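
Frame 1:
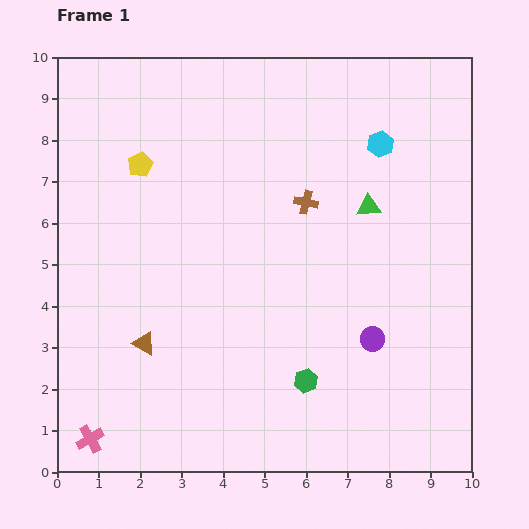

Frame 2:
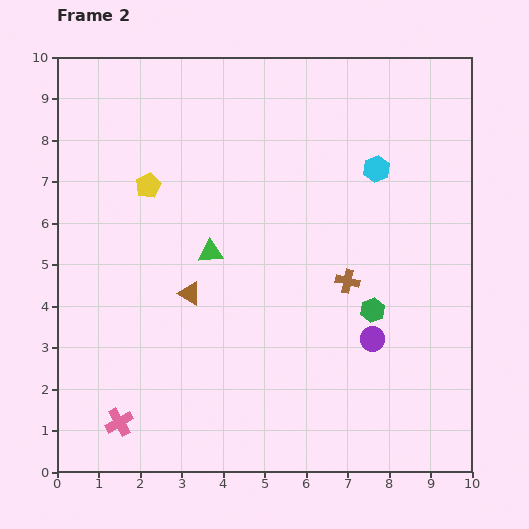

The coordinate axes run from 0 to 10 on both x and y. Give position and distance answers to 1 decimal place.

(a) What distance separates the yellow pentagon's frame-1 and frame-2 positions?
0.5

The yellow pentagon moved from (2.0, 7.4) to (2.2, 6.9), a distance of √(0.2² + 0.5²) ≈ 0.5.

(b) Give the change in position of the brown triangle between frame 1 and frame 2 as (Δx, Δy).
(1.1, 1.2)

The brown triangle was at (2.1, 3.1) in frame 1 and (3.2, 4.3) in frame 2.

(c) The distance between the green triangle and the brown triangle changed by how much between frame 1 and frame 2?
-5.2

Distance in frame 1: 6.3. Distance in frame 2: 1.1.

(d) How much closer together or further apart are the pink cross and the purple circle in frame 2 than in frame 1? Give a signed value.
-0.8

Distance in frame 1: 7.2. Distance in frame 2: 6.4.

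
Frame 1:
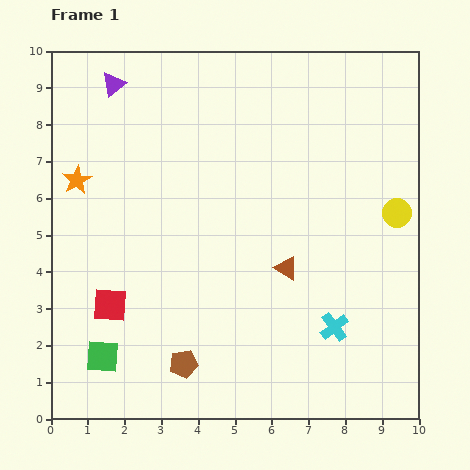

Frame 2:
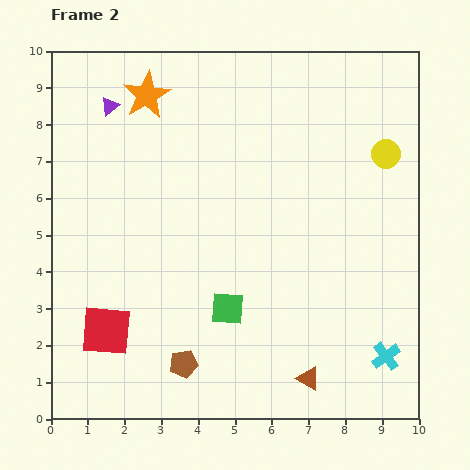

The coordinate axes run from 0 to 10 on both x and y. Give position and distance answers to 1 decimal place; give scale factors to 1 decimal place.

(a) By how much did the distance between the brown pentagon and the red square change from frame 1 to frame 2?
-0.3

Distance in frame 1: 2.6. Distance in frame 2: 2.3.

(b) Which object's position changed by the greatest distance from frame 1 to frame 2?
the green square

(moved 3.6; next 3.1)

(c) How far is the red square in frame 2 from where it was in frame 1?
0.7

The red square moved from (1.6, 3.1) to (1.5, 2.4), a distance of √(0.1² + 0.7²) ≈ 0.7.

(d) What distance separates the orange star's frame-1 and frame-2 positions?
3.0

The orange star moved from (0.7, 6.5) to (2.6, 8.8), a distance of √(1.9² + 2.3²) ≈ 3.0.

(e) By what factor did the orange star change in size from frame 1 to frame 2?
1.6×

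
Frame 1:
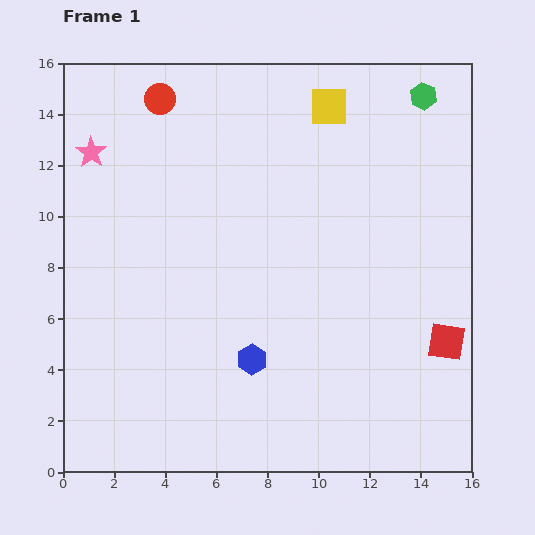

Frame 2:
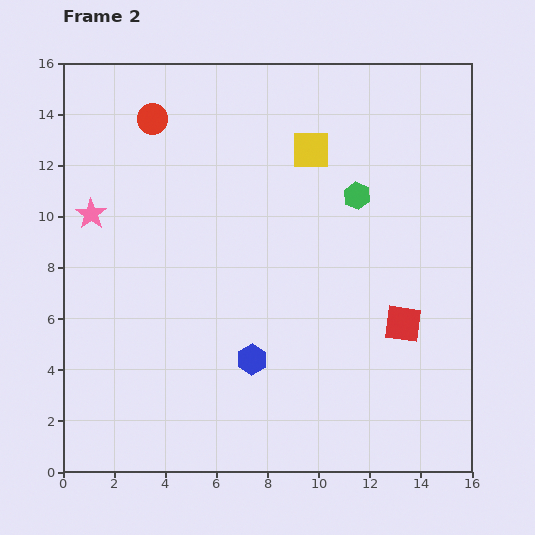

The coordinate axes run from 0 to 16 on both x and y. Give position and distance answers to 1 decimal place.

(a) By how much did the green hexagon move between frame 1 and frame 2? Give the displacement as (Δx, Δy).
(-2.6, -3.9)

The green hexagon was at (14.1, 14.7) in frame 1 and (11.5, 10.8) in frame 2.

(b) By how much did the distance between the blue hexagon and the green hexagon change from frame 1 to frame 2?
-4.7

Distance in frame 1: 12.3. Distance in frame 2: 7.6.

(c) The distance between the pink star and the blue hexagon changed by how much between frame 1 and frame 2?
-1.8

Distance in frame 1: 10.3. Distance in frame 2: 8.5.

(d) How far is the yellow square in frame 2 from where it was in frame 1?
1.8

The yellow square moved from (10.4, 14.3) to (9.7, 12.6), a distance of √(0.7² + 1.7²) ≈ 1.8.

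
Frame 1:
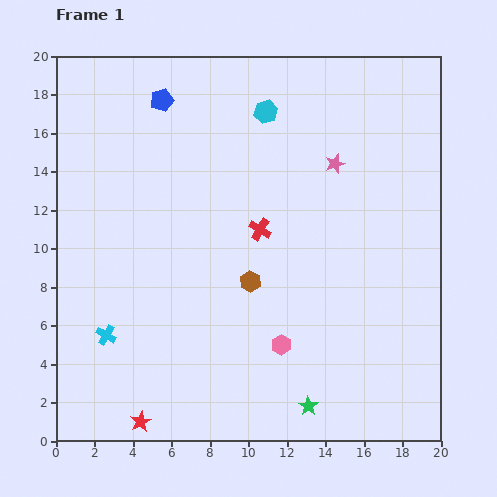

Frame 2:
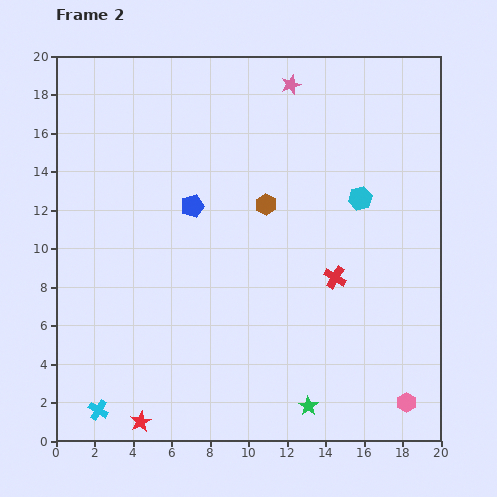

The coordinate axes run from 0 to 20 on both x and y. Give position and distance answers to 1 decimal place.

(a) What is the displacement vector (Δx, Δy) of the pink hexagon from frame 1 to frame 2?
(6.5, -3.0)

The pink hexagon was at (11.7, 5.0) in frame 1 and (18.2, 2.0) in frame 2.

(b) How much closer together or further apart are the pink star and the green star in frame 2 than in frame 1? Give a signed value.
+4.0

Distance in frame 1: 12.7. Distance in frame 2: 16.7.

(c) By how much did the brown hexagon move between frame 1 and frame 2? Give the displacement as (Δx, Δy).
(0.8, 4.0)

The brown hexagon was at (10.1, 8.3) in frame 1 and (10.9, 12.3) in frame 2.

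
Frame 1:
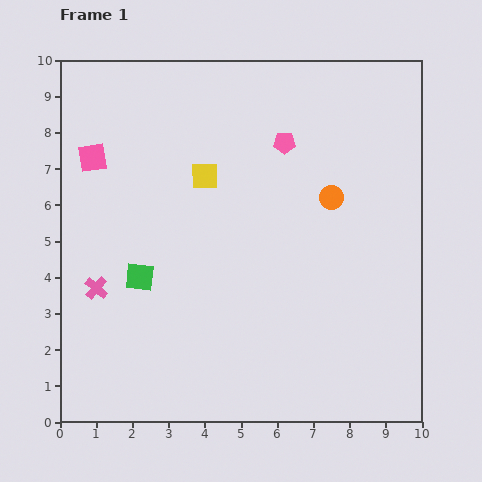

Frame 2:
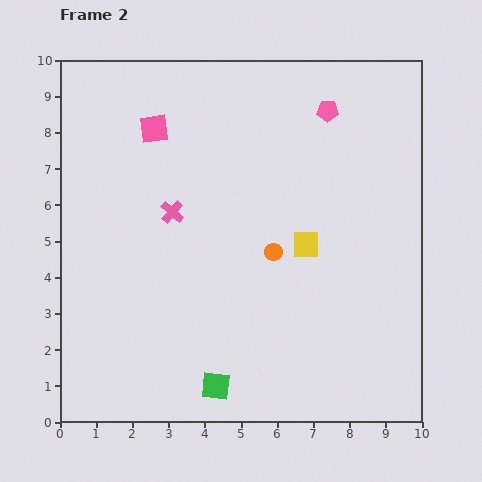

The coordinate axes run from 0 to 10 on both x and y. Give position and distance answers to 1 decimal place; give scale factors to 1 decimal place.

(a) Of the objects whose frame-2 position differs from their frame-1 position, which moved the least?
the pink pentagon

(moved 1.5)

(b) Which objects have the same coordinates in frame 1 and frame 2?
none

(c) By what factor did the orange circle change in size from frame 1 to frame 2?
0.7×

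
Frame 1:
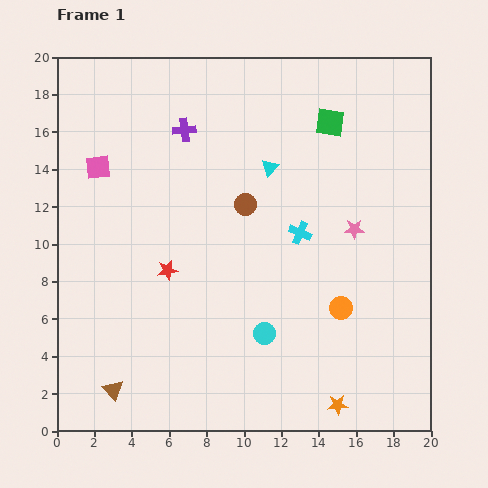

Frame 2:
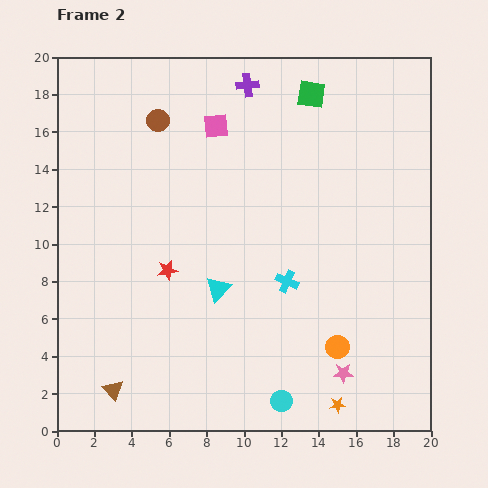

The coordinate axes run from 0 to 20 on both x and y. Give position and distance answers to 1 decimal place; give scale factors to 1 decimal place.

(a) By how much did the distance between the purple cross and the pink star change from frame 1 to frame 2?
+5.7

Distance in frame 1: 10.5. Distance in frame 2: 16.2.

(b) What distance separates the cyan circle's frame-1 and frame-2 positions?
3.7

The cyan circle moved from (11.1, 5.2) to (12.0, 1.6), a distance of √(0.9² + 3.6²) ≈ 3.7.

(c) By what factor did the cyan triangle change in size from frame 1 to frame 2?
1.5×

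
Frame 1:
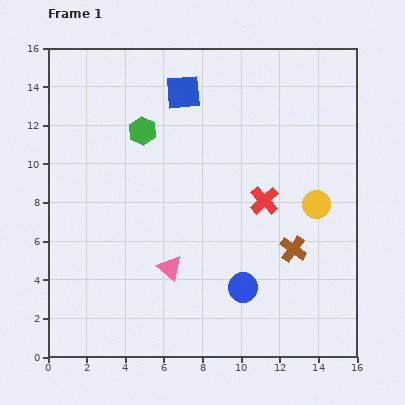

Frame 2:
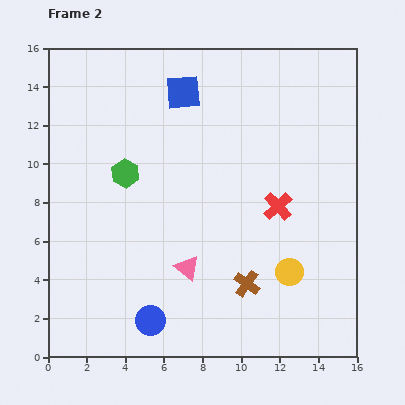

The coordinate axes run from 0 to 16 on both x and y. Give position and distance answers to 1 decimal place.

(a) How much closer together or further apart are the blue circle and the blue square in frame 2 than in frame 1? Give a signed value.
+1.3

Distance in frame 1: 10.6. Distance in frame 2: 11.9.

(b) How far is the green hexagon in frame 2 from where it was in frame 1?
2.4

The green hexagon moved from (4.9, 11.7) to (4.0, 9.5), a distance of √(0.9² + 2.2²) ≈ 2.4.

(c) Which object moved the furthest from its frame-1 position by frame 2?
the blue circle

(moved 5.1; next 3.8)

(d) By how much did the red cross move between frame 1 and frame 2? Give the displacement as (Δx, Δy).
(0.7, -0.3)

The red cross was at (11.2, 8.1) in frame 1 and (11.9, 7.8) in frame 2.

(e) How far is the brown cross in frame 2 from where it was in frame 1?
3.0

The brown cross moved from (12.7, 5.6) to (10.3, 3.8), a distance of √(2.4² + 1.8²) ≈ 3.0.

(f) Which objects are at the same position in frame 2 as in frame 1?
the blue square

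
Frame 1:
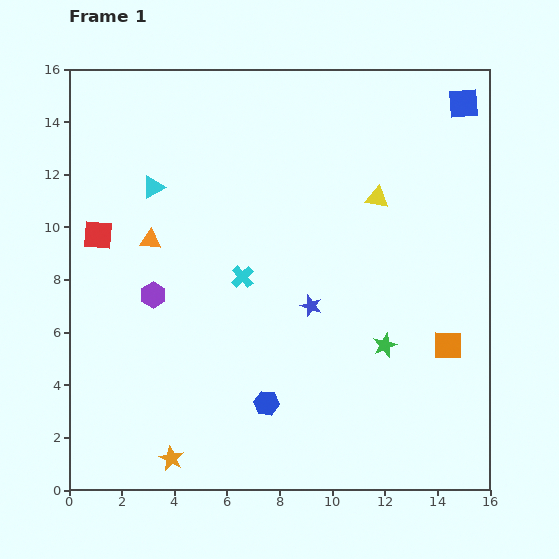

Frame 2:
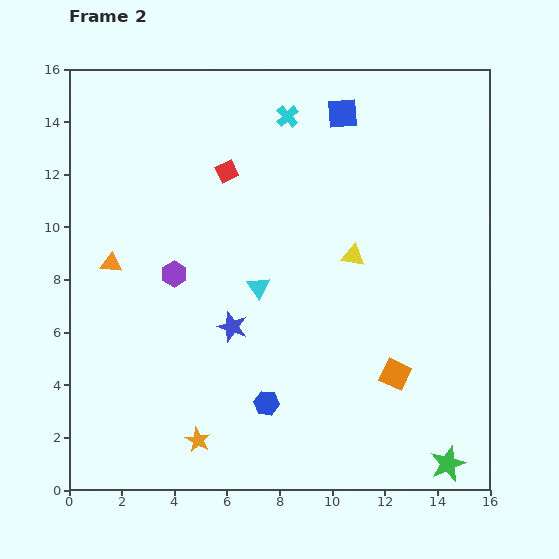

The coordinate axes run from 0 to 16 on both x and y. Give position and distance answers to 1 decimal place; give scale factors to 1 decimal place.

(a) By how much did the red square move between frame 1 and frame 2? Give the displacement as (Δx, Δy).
(4.9, 2.4)

The red square was at (1.1, 9.7) in frame 1 and (6.0, 12.1) in frame 2.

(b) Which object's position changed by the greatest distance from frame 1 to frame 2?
the cyan cross

(moved 6.3; next 5.5)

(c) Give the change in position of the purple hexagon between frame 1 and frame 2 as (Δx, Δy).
(0.8, 0.8)

The purple hexagon was at (3.2, 7.4) in frame 1 and (4.0, 8.2) in frame 2.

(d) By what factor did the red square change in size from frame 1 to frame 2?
0.7×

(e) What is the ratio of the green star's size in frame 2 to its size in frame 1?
1.5×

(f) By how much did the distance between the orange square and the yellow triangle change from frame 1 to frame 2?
-1.4

Distance in frame 1: 6.2. Distance in frame 2: 4.8.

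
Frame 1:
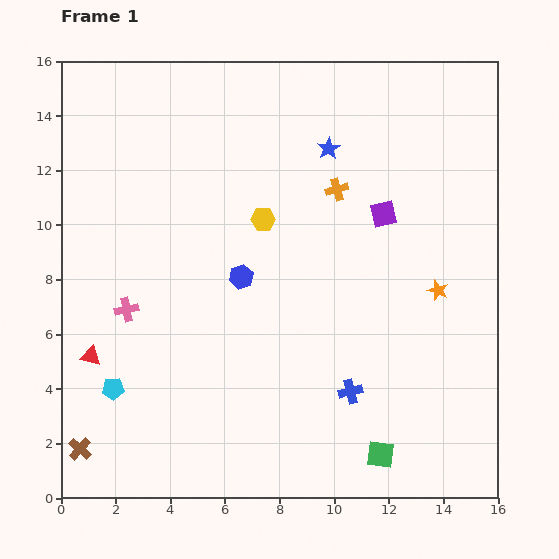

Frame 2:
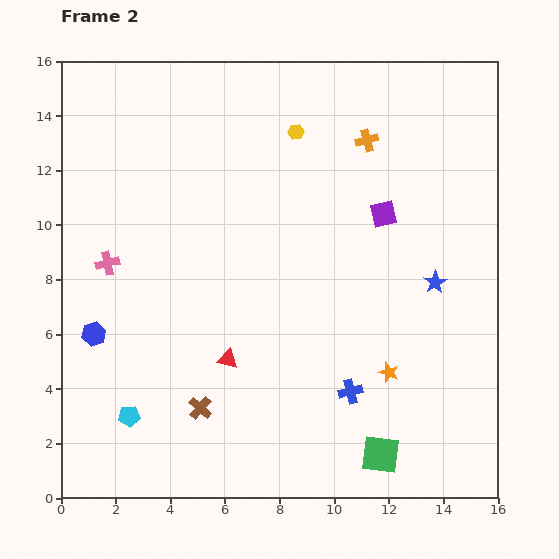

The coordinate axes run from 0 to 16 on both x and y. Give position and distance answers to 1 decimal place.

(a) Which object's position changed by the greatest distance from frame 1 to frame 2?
the blue star

(moved 6.3; next 5.8)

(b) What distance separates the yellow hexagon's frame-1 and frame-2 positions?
3.4

The yellow hexagon moved from (7.4, 10.2) to (8.6, 13.4), a distance of √(1.2² + 3.2²) ≈ 3.4.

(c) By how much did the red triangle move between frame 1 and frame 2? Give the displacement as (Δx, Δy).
(5.0, -0.1)

The red triangle was at (1.1, 5.2) in frame 1 and (6.1, 5.1) in frame 2.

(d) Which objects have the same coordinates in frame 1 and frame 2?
the green square, the purple square, the blue cross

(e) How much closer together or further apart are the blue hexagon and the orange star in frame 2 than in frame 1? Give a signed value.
+3.7

Distance in frame 1: 7.2. Distance in frame 2: 10.9.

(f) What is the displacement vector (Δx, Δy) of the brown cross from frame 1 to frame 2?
(4.4, 1.5)

The brown cross was at (0.7, 1.8) in frame 1 and (5.1, 3.3) in frame 2.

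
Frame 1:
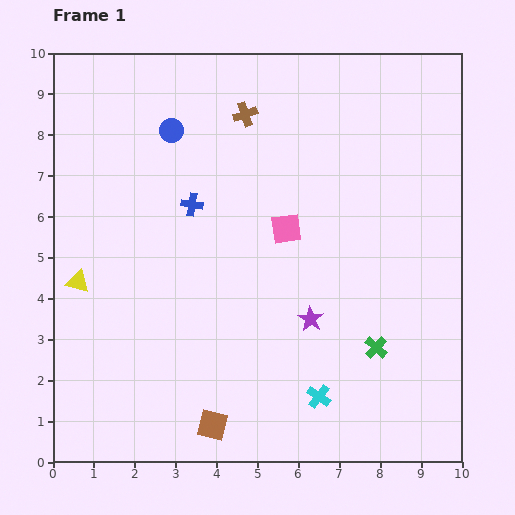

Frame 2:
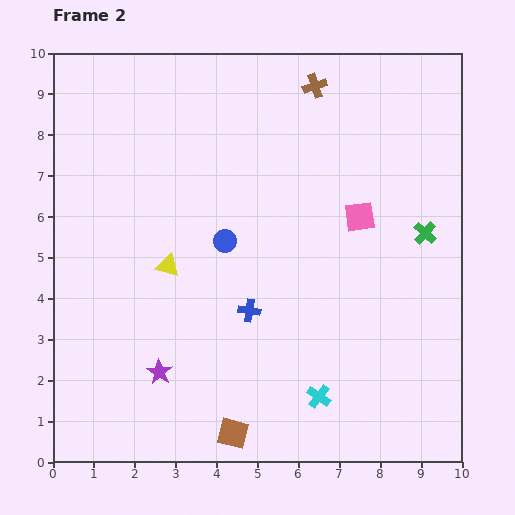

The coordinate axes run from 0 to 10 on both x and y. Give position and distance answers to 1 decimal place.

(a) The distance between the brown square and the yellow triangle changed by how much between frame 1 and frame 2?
-0.4

Distance in frame 1: 4.8. Distance in frame 2: 4.4.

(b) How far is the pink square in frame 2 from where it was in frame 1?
1.8

The pink square moved from (5.7, 5.7) to (7.5, 6.0), a distance of √(1.8² + 0.3²) ≈ 1.8.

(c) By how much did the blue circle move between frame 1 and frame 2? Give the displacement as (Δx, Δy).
(1.3, -2.7)

The blue circle was at (2.9, 8.1) in frame 1 and (4.2, 5.4) in frame 2.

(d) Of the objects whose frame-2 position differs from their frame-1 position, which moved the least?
the brown square

(moved 0.5)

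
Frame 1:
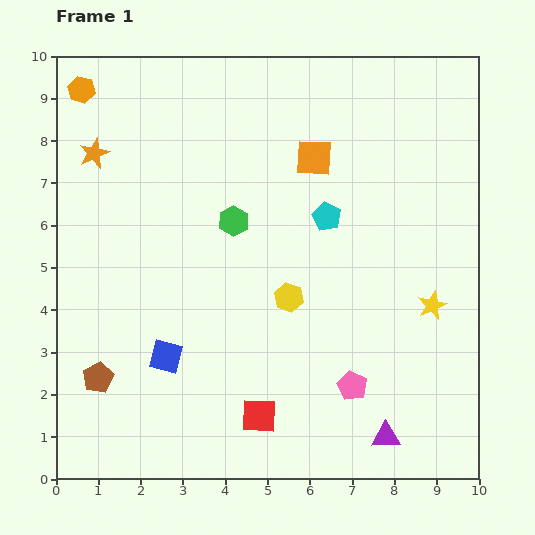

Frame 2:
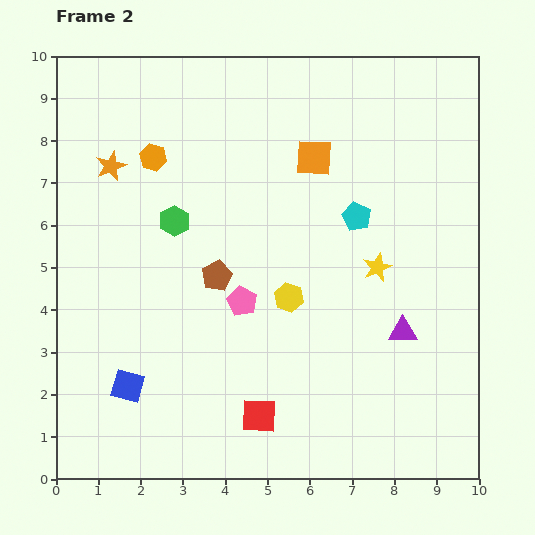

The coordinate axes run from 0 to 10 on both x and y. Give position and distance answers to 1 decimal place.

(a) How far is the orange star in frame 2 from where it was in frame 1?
0.5

The orange star moved from (0.9, 7.7) to (1.3, 7.4), a distance of √(0.4² + 0.3²) ≈ 0.5.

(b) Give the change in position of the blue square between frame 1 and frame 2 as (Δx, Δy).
(-0.9, -0.7)

The blue square was at (2.6, 2.9) in frame 1 and (1.7, 2.2) in frame 2.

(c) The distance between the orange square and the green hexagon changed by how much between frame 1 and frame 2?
+1.2

Distance in frame 1: 2.4. Distance in frame 2: 3.6.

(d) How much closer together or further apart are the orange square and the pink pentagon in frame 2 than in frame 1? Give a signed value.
-1.7

Distance in frame 1: 5.5. Distance in frame 2: 3.8.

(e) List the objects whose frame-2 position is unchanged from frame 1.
the orange square, the red square, the yellow hexagon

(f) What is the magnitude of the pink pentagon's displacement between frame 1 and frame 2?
3.3

The pink pentagon moved from (7.0, 2.2) to (4.4, 4.2), a distance of √(2.6² + 2.0²) ≈ 3.3.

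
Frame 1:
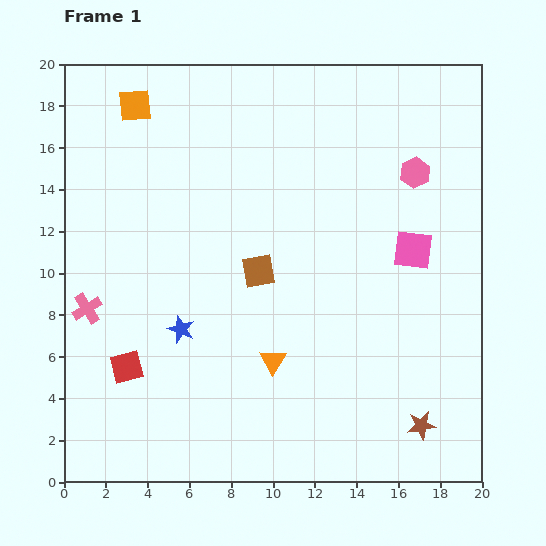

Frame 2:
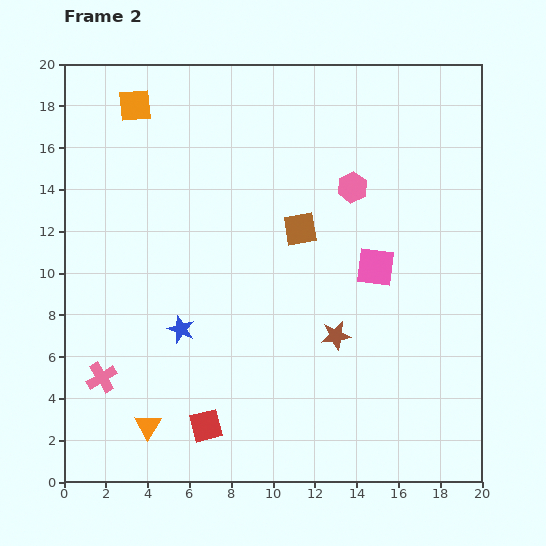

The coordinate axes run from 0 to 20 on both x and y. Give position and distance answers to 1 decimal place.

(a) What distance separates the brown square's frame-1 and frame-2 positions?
2.8

The brown square moved from (9.3, 10.1) to (11.3, 12.1), a distance of √(2.0² + 2.0²) ≈ 2.8.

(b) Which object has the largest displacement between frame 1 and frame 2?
the orange triangle

(moved 6.8; next 5.9)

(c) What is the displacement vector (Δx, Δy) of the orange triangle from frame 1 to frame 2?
(-6.0, -3.1)

The orange triangle was at (10.0, 5.8) in frame 1 and (4.0, 2.7) in frame 2.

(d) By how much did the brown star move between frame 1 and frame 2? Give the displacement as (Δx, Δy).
(-4.1, 4.3)

The brown star was at (17.1, 2.7) in frame 1 and (13.0, 7.0) in frame 2.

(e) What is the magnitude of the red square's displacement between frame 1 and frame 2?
4.7

The red square moved from (3.0, 5.5) to (6.8, 2.7), a distance of √(3.8² + 2.8²) ≈ 4.7.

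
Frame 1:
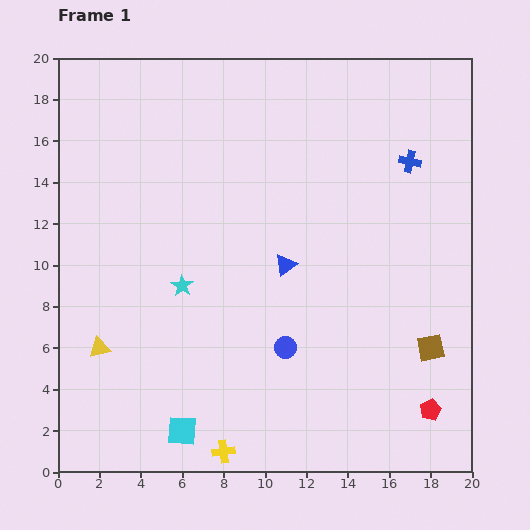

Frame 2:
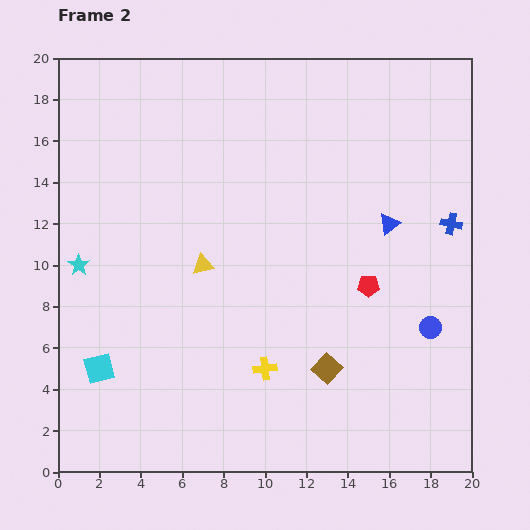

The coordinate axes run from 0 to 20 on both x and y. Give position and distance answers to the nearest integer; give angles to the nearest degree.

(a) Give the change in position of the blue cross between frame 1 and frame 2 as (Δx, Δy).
(2, -3)

The blue cross was at (17, 15) in frame 1 and (19, 12) in frame 2.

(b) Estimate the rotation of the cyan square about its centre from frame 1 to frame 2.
19° counter-clockwise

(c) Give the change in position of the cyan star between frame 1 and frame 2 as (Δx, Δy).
(-5, 1)

The cyan star was at (6, 9) in frame 1 and (1, 10) in frame 2.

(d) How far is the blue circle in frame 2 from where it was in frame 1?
7

The blue circle moved from (11, 6) to (18, 7), a distance of √(7² + 1²) ≈ 7.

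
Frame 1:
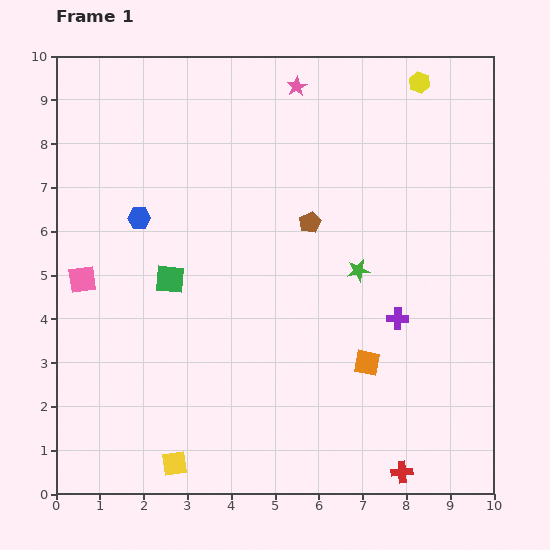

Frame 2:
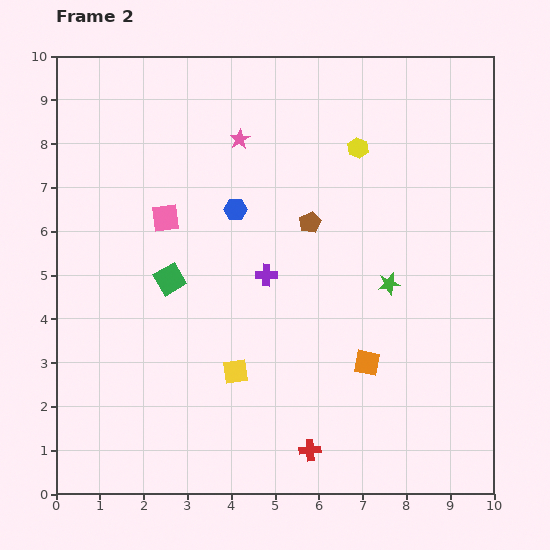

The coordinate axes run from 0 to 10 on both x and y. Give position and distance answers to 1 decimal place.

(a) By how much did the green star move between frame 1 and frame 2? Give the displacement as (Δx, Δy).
(0.7, -0.3)

The green star was at (6.9, 5.1) in frame 1 and (7.6, 4.8) in frame 2.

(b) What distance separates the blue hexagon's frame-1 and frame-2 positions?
2.2

The blue hexagon moved from (1.9, 6.3) to (4.1, 6.5), a distance of √(2.2² + 0.2²) ≈ 2.2.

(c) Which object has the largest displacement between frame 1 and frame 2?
the purple cross

(moved 3.2; next 2.5)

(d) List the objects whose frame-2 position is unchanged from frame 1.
the orange square, the green square, the brown pentagon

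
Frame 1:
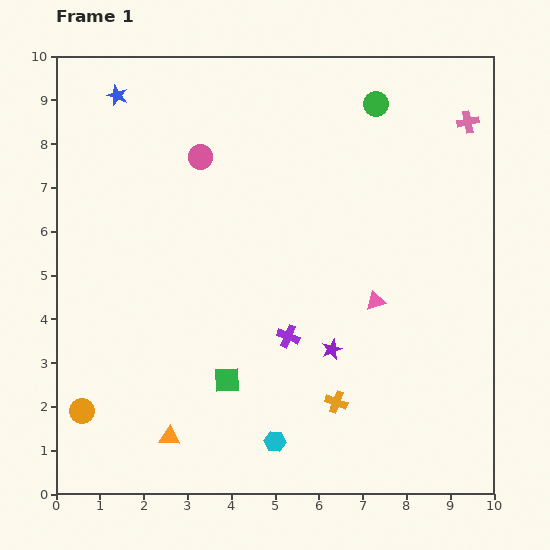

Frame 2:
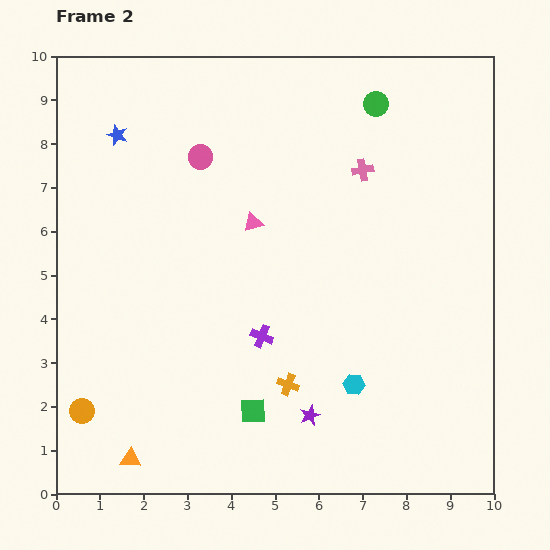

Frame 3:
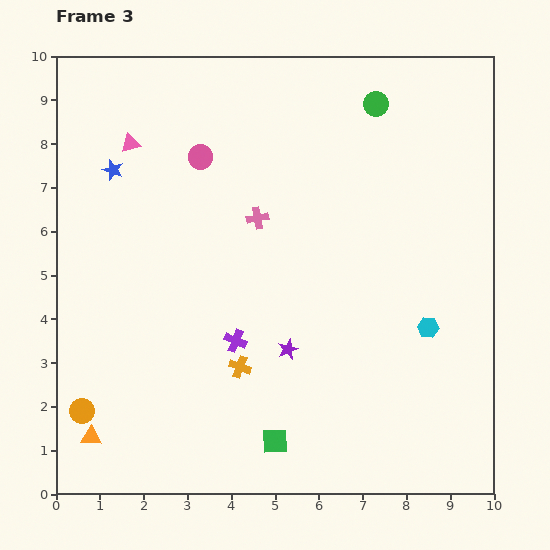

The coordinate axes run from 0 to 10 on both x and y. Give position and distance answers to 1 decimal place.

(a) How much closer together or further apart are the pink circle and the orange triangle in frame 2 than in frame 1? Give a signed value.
+0.7

Distance in frame 1: 6.4. Distance in frame 2: 7.1.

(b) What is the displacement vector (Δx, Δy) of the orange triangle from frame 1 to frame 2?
(-0.9, -0.5)

The orange triangle was at (2.6, 1.3) in frame 1 and (1.7, 0.8) in frame 2.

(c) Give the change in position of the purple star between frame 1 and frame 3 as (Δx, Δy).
(-1.0, 0.0)

The purple star was at (6.3, 3.3) in frame 1 and (5.3, 3.3) in frame 3.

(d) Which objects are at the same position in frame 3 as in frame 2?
the pink circle, the orange circle, the green circle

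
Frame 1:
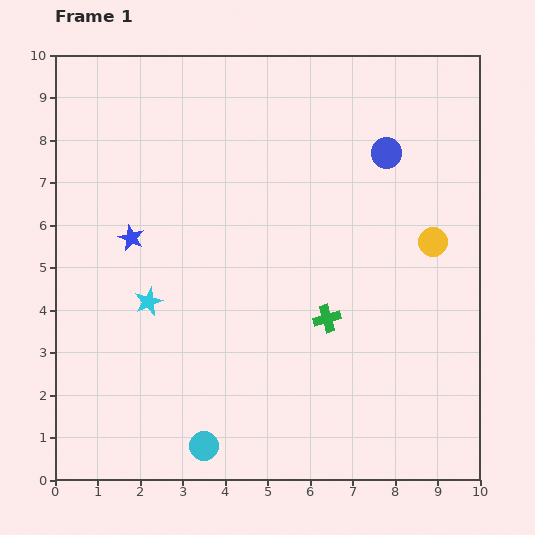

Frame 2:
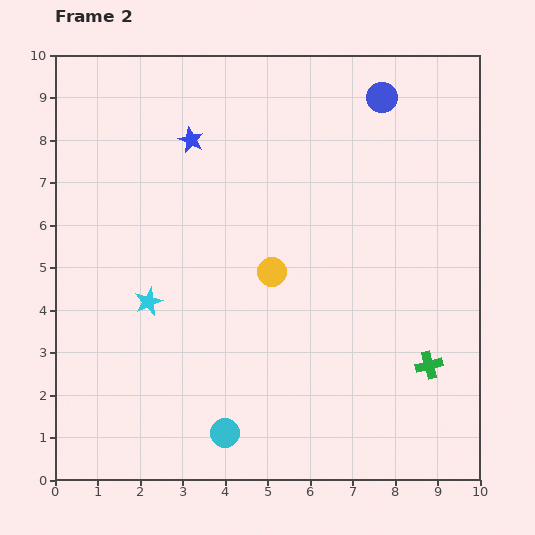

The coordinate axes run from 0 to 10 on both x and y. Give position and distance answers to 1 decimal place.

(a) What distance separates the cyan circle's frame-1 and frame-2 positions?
0.6

The cyan circle moved from (3.5, 0.8) to (4.0, 1.1), a distance of √(0.5² + 0.3²) ≈ 0.6.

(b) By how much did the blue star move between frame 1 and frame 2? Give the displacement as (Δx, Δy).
(1.4, 2.3)

The blue star was at (1.8, 5.7) in frame 1 and (3.2, 8.0) in frame 2.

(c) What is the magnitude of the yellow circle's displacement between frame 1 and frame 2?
3.9

The yellow circle moved from (8.9, 5.6) to (5.1, 4.9), a distance of √(3.8² + 0.7²) ≈ 3.9.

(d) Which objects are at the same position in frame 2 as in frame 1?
the cyan star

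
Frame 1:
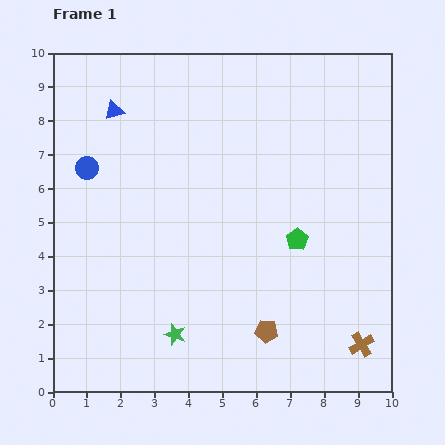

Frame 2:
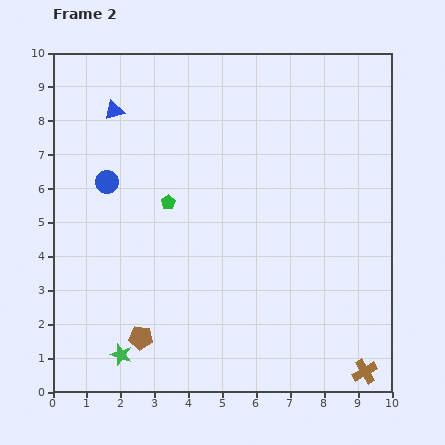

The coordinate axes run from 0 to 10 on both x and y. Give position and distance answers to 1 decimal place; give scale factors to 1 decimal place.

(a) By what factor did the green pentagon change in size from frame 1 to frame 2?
0.7×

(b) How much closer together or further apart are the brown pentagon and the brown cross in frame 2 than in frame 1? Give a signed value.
+3.9

Distance in frame 1: 2.8. Distance in frame 2: 6.7.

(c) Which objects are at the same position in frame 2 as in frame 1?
the blue triangle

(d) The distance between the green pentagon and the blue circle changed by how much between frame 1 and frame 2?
-4.6

Distance in frame 1: 6.5. Distance in frame 2: 1.9.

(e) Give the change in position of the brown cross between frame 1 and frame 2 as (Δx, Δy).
(0.1, -0.8)

The brown cross was at (9.1, 1.4) in frame 1 and (9.2, 0.6) in frame 2.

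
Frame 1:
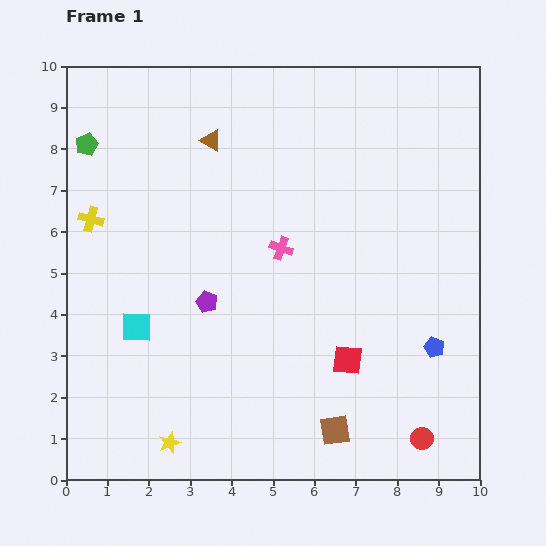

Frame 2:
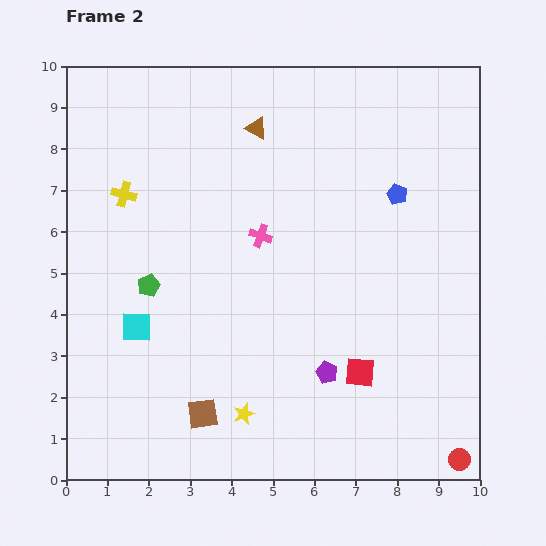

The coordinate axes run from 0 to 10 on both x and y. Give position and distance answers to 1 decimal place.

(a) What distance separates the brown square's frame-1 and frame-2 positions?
3.2

The brown square moved from (6.5, 1.2) to (3.3, 1.6), a distance of √(3.2² + 0.4²) ≈ 3.2.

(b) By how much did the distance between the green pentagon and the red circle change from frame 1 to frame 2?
-2.2

Distance in frame 1: 10.8. Distance in frame 2: 8.6.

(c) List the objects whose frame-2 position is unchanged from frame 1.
the cyan square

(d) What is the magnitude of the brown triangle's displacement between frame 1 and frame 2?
1.1

The brown triangle moved from (3.5, 8.2) to (4.6, 8.5), a distance of √(1.1² + 0.3²) ≈ 1.1.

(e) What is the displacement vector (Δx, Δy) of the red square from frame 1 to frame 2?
(0.3, -0.3)

The red square was at (6.8, 2.9) in frame 1 and (7.1, 2.6) in frame 2.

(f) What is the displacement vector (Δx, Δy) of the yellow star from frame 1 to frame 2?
(1.8, 0.7)

The yellow star was at (2.5, 0.9) in frame 1 and (4.3, 1.6) in frame 2.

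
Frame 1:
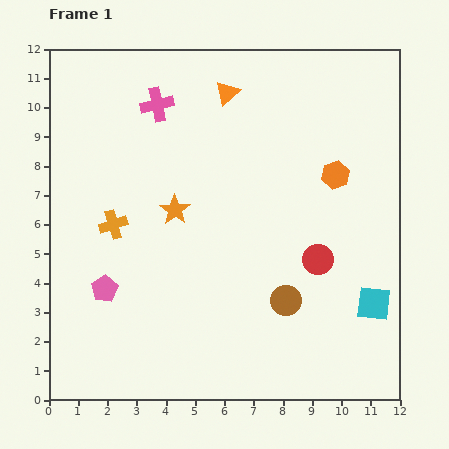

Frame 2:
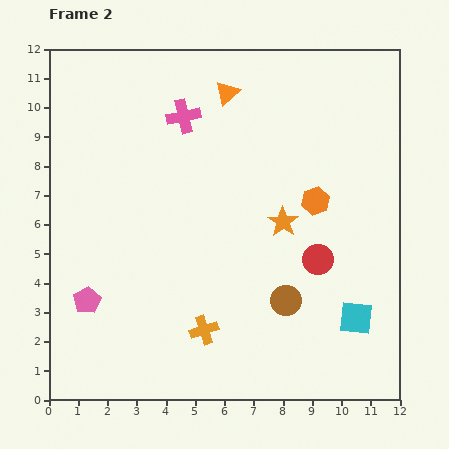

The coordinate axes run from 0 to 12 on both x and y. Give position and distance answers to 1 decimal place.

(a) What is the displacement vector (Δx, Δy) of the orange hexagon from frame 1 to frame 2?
(-0.7, -0.9)

The orange hexagon was at (9.8, 7.7) in frame 1 and (9.1, 6.8) in frame 2.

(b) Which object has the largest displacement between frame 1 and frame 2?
the orange cross

(moved 4.8; next 3.7)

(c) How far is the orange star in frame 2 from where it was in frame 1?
3.7

The orange star moved from (4.3, 6.5) to (8.0, 6.1), a distance of √(3.7² + 0.4²) ≈ 3.7.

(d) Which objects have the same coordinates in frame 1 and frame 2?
the red circle, the orange triangle, the brown circle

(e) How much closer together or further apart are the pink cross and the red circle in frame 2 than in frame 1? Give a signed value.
-0.9

Distance in frame 1: 7.6. Distance in frame 2: 6.7.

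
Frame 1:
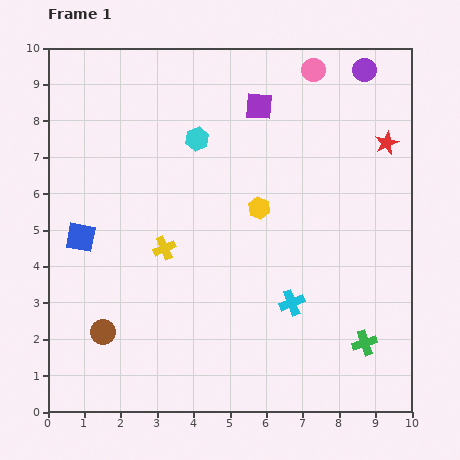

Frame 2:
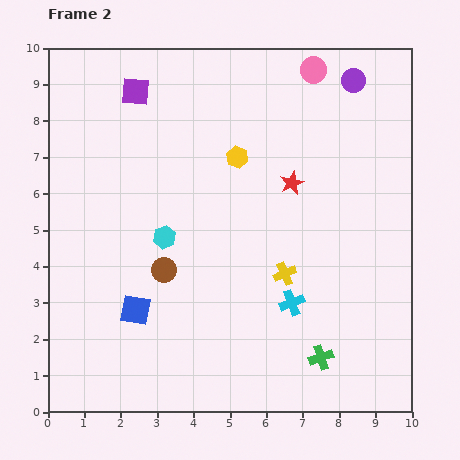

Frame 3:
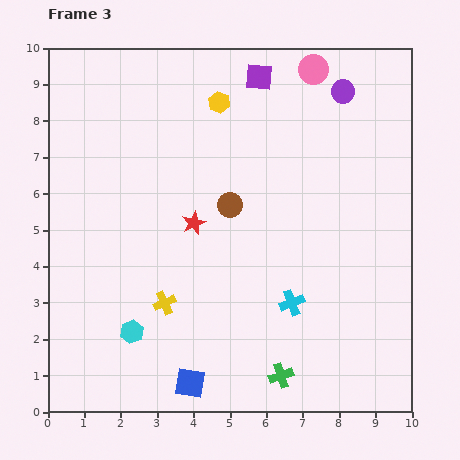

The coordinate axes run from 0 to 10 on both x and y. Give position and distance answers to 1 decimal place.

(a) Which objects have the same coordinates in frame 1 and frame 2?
the cyan cross, the pink circle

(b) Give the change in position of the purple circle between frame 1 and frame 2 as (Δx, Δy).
(-0.3, -0.3)

The purple circle was at (8.7, 9.4) in frame 1 and (8.4, 9.1) in frame 2.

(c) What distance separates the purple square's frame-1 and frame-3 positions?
0.8

The purple square moved from (5.8, 8.4) to (5.8, 9.2), a distance of √(0.0² + 0.8²) ≈ 0.8.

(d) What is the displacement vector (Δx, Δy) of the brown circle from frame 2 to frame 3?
(1.8, 1.8)

The brown circle was at (3.2, 3.9) in frame 2 and (5.0, 5.7) in frame 3.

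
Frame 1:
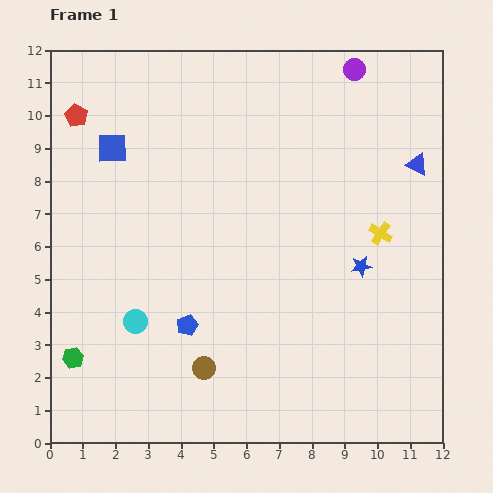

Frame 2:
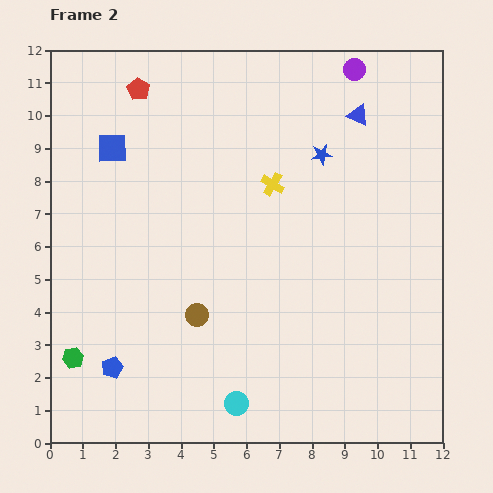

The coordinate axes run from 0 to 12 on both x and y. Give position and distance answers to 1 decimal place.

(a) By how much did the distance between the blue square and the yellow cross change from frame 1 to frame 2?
-3.6

Distance in frame 1: 8.6. Distance in frame 2: 5.0.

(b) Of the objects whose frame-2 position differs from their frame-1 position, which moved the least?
the brown circle

(moved 1.6)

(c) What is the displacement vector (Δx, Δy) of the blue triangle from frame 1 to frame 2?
(-1.8, 1.5)

The blue triangle was at (11.2, 8.5) in frame 1 and (9.4, 10.0) in frame 2.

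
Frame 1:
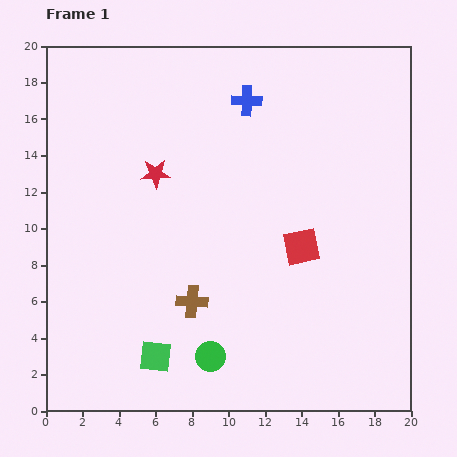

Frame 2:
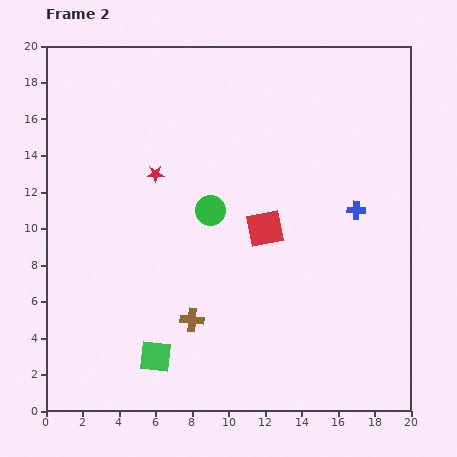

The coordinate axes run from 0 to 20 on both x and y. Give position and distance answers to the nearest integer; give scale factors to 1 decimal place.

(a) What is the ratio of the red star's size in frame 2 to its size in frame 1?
0.6×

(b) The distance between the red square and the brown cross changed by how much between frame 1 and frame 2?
-1

Distance in frame 1: 7. Distance in frame 2: 6.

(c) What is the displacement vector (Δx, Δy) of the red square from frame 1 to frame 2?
(-2, 1)

The red square was at (14, 9) in frame 1 and (12, 10) in frame 2.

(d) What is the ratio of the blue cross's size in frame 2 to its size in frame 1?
0.6×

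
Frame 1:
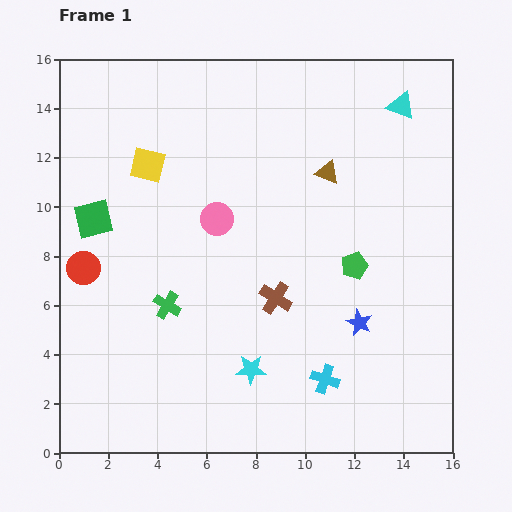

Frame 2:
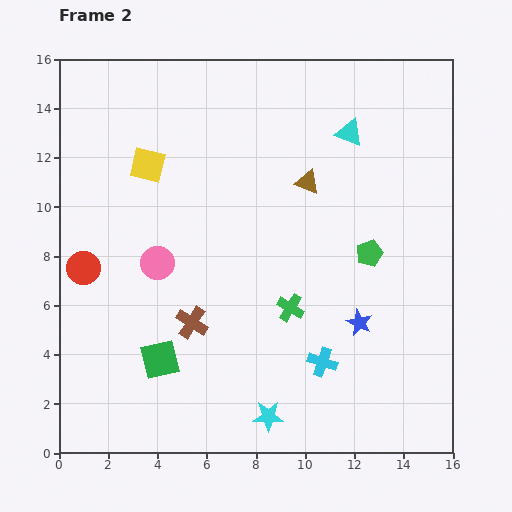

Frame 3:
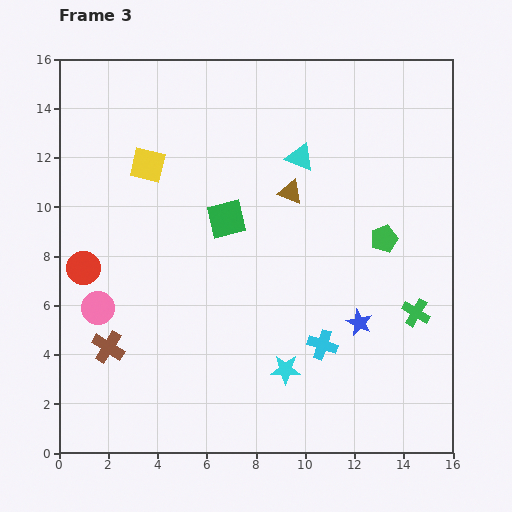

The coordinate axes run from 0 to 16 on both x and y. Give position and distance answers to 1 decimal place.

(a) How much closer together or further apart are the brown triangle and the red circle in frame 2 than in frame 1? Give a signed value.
-0.9

Distance in frame 1: 10.6. Distance in frame 2: 9.7.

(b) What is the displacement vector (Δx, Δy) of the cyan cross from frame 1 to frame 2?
(-0.1, 0.7)

The cyan cross was at (10.8, 3.0) in frame 1 and (10.7, 3.7) in frame 2.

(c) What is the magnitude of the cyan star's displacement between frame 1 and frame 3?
1.4

The cyan star moved from (7.8, 3.4) to (9.2, 3.4), a distance of √(1.4² + 0.0²) ≈ 1.4.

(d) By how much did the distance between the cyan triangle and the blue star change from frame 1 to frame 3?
-1.9

Distance in frame 1: 9.0. Distance in frame 3: 7.1.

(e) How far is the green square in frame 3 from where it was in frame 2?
6.3

The green square moved from (4.1, 3.8) to (6.8, 9.5), a distance of √(2.7² + 5.7²) ≈ 6.3.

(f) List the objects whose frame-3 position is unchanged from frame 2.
the yellow square, the red circle, the blue star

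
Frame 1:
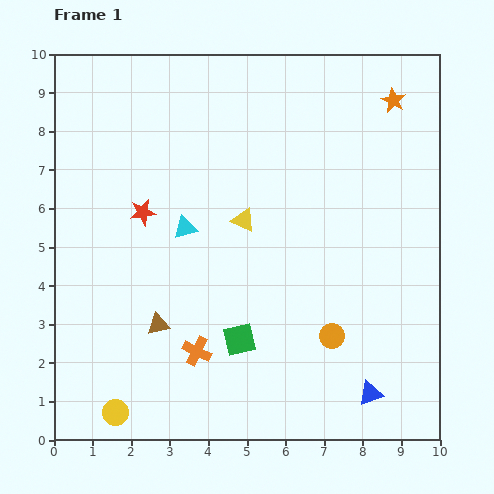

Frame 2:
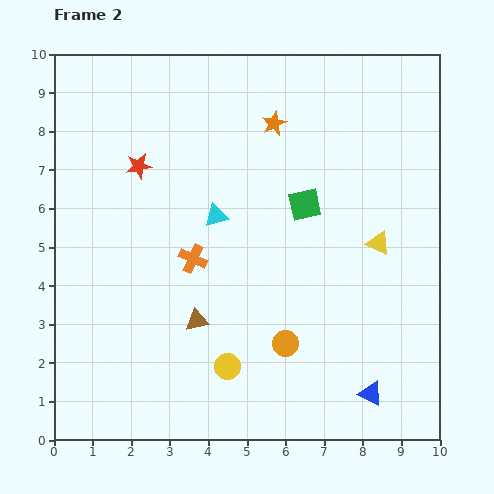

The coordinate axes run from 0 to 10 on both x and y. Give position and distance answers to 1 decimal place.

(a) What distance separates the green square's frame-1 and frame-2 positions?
3.9

The green square moved from (4.8, 2.6) to (6.5, 6.1), a distance of √(1.7² + 3.5²) ≈ 3.9.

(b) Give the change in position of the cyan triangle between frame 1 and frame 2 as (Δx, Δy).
(0.8, 0.3)

The cyan triangle was at (3.4, 5.5) in frame 1 and (4.2, 5.8) in frame 2.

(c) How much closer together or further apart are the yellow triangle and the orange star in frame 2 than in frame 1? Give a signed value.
-0.9

Distance in frame 1: 5.0. Distance in frame 2: 4.1.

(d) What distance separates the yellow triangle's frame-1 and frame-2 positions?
3.6

The yellow triangle moved from (4.9, 5.7) to (8.4, 5.1), a distance of √(3.5² + 0.6²) ≈ 3.6.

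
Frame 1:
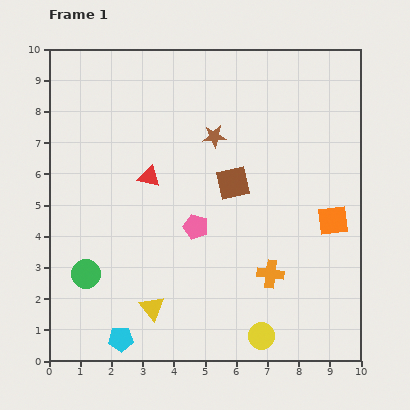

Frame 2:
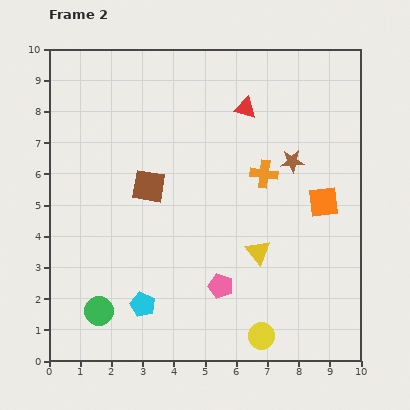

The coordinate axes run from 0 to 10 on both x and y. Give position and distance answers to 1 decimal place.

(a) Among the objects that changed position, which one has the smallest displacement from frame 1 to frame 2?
the orange square

(moved 0.7)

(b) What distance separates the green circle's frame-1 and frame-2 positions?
1.3

The green circle moved from (1.2, 2.8) to (1.6, 1.6), a distance of √(0.4² + 1.2²) ≈ 1.3.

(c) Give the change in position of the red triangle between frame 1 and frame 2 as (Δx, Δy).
(3.1, 2.2)

The red triangle was at (3.2, 5.9) in frame 1 and (6.3, 8.1) in frame 2.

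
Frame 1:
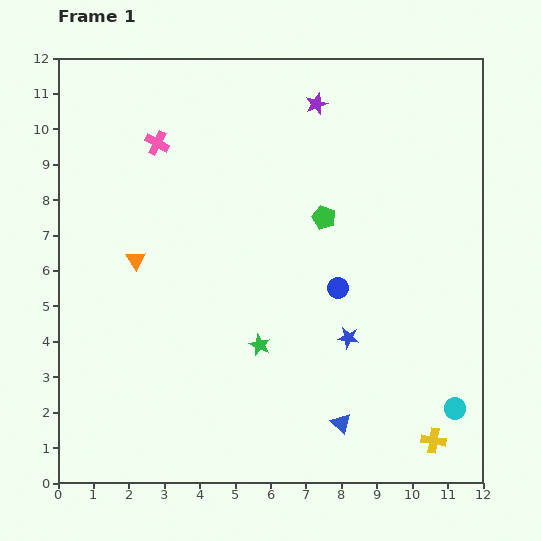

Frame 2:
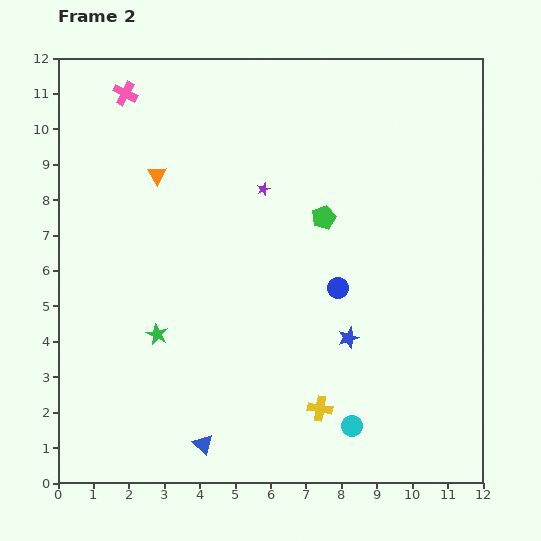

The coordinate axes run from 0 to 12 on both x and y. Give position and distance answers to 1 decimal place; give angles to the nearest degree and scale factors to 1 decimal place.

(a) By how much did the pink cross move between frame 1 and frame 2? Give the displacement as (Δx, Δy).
(-0.9, 1.4)

The pink cross was at (2.8, 9.6) in frame 1 and (1.9, 11.0) in frame 2.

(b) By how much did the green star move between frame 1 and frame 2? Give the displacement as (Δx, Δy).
(-2.9, 0.3)

The green star was at (5.7, 3.9) in frame 1 and (2.8, 4.2) in frame 2.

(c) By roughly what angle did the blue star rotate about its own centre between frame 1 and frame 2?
26° counter-clockwise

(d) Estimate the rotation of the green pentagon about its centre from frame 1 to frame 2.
28° clockwise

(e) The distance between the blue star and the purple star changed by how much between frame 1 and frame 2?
-1.9

Distance in frame 1: 6.7. Distance in frame 2: 4.8.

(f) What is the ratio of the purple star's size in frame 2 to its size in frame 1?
0.6×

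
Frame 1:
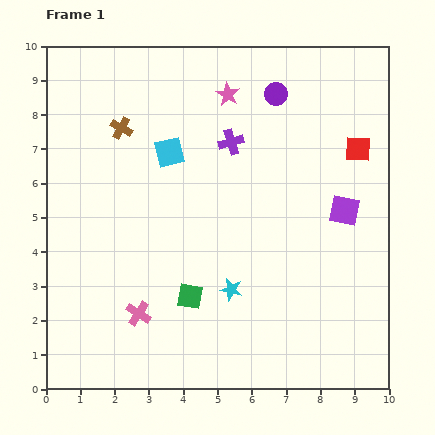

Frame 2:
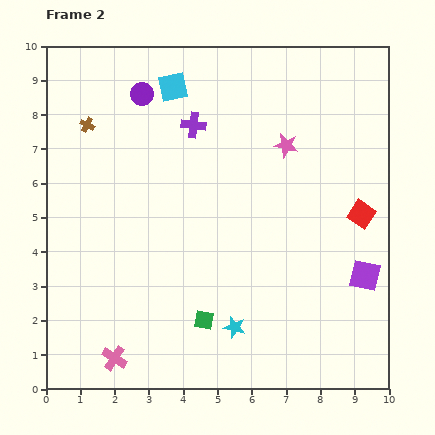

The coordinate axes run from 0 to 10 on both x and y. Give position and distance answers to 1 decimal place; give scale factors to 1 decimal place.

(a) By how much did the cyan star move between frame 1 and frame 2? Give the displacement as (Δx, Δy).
(0.1, -1.1)

The cyan star was at (5.4, 2.9) in frame 1 and (5.5, 1.8) in frame 2.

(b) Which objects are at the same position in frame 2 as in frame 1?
none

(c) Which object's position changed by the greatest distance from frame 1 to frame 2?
the purple circle

(moved 3.9; next 2.3)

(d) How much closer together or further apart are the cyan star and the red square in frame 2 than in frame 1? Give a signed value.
-0.5

Distance in frame 1: 5.5. Distance in frame 2: 5.0.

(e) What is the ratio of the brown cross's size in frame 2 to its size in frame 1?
0.7×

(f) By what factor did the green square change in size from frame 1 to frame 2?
0.8×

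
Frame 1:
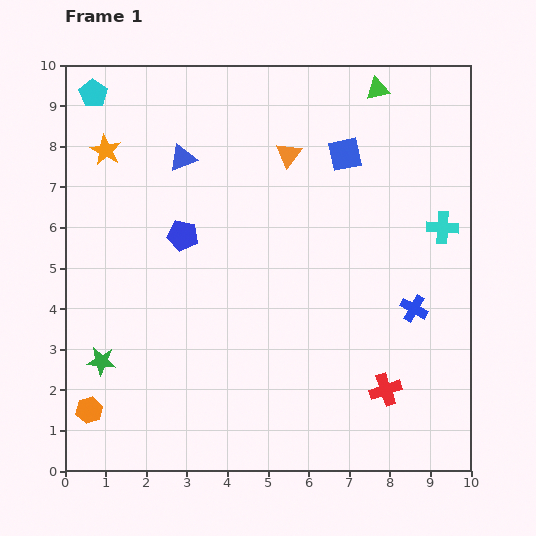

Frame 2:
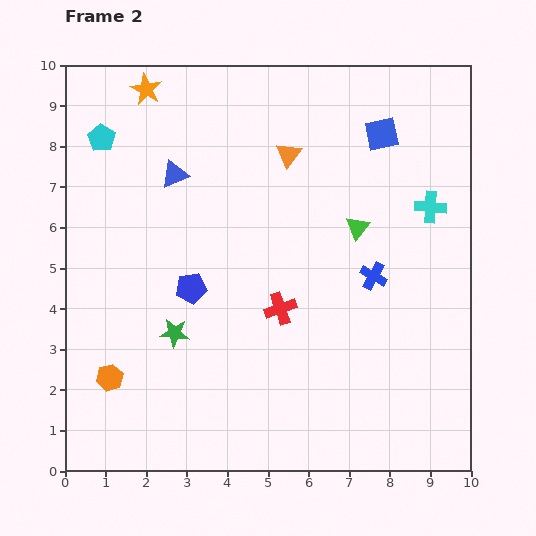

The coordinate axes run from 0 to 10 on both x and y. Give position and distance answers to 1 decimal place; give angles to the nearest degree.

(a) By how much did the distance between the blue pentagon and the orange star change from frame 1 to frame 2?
+2.2

Distance in frame 1: 2.8. Distance in frame 2: 5.0.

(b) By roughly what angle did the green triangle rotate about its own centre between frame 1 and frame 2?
39° counter-clockwise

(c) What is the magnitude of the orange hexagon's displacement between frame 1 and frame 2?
0.9

The orange hexagon moved from (0.6, 1.5) to (1.1, 2.3), a distance of √(0.5² + 0.8²) ≈ 0.9.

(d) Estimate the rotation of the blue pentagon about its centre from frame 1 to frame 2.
19° counter-clockwise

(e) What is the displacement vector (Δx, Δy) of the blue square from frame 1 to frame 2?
(0.9, 0.5)

The blue square was at (6.9, 7.8) in frame 1 and (7.8, 8.3) in frame 2.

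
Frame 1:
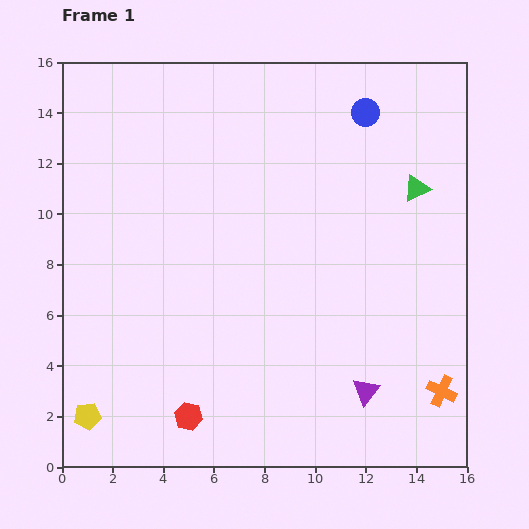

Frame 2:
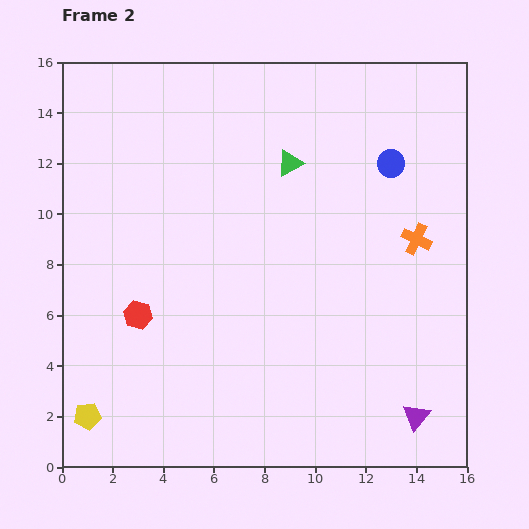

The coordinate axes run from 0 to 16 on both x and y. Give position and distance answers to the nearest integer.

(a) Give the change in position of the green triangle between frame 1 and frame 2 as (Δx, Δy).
(-5, 1)

The green triangle was at (14, 11) in frame 1 and (9, 12) in frame 2.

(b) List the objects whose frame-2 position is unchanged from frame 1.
the yellow pentagon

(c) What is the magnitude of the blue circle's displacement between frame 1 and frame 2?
2

The blue circle moved from (12, 14) to (13, 12), a distance of √(1² + 2²) ≈ 2.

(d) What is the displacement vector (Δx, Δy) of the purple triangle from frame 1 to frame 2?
(2, -1)

The purple triangle was at (12, 3) in frame 1 and (14, 2) in frame 2.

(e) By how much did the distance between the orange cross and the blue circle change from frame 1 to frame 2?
-8

Distance in frame 1: 11. Distance in frame 2: 3.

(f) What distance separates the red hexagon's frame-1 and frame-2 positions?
4

The red hexagon moved from (5, 2) to (3, 6), a distance of √(2² + 4²) ≈ 4.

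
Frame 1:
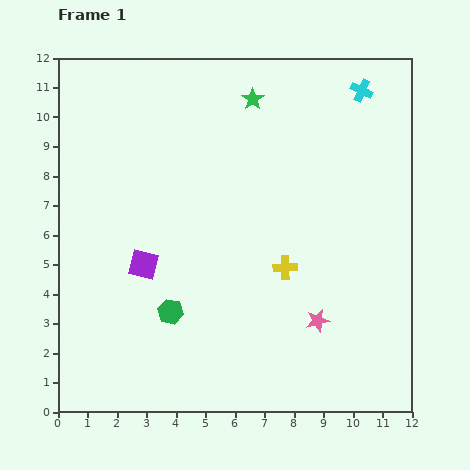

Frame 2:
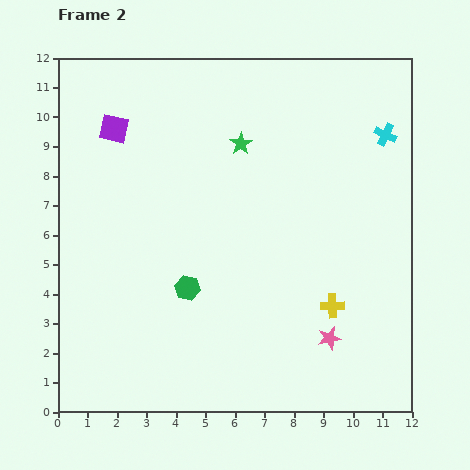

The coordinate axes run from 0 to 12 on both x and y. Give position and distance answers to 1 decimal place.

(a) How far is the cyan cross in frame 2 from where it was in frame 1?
1.7

The cyan cross moved from (10.3, 10.9) to (11.1, 9.4), a distance of √(0.8² + 1.5²) ≈ 1.7.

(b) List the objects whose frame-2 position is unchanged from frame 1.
none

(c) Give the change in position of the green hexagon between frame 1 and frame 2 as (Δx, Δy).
(0.6, 0.8)

The green hexagon was at (3.8, 3.4) in frame 1 and (4.4, 4.2) in frame 2.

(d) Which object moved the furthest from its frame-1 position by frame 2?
the purple square

(moved 4.7; next 2.1)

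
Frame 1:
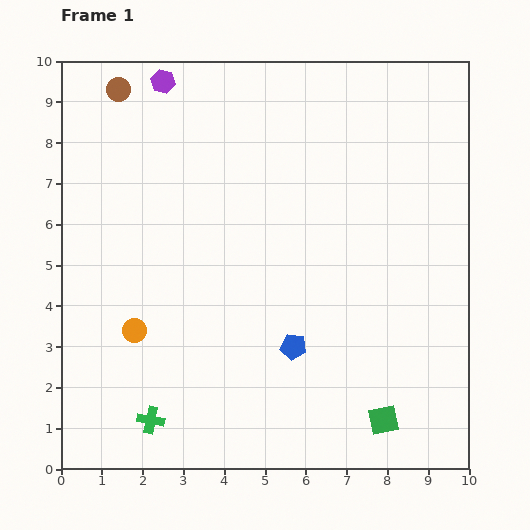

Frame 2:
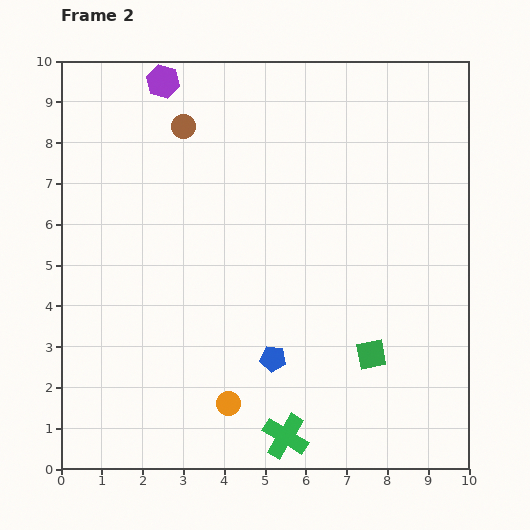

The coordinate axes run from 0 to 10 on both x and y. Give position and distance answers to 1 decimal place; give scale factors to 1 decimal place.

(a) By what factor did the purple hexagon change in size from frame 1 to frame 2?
1.4×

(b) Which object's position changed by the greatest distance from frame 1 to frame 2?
the green cross

(moved 3.3; next 2.9)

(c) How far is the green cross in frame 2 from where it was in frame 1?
3.3

The green cross moved from (2.2, 1.2) to (5.5, 0.8), a distance of √(3.3² + 0.4²) ≈ 3.3.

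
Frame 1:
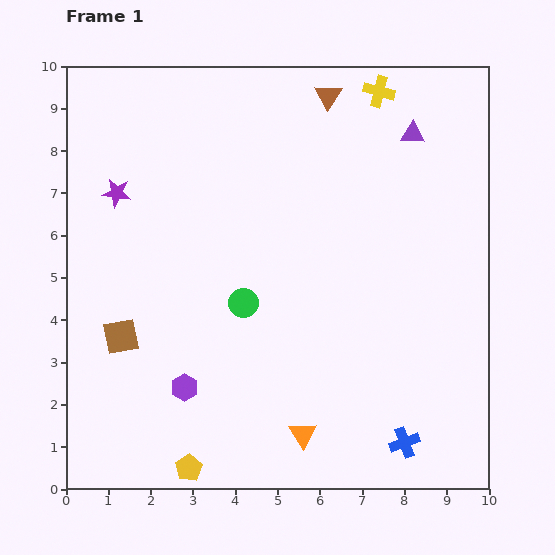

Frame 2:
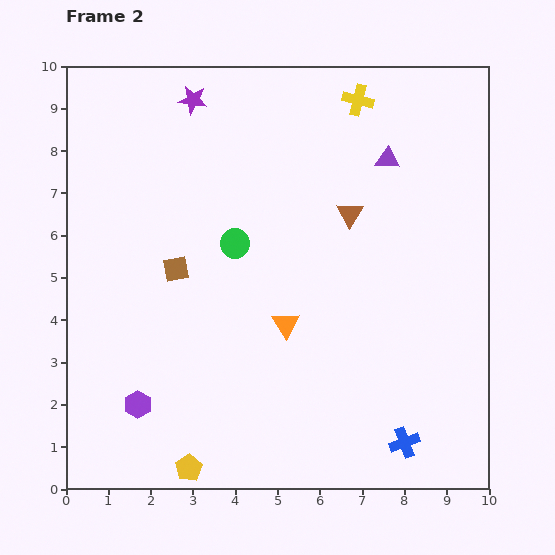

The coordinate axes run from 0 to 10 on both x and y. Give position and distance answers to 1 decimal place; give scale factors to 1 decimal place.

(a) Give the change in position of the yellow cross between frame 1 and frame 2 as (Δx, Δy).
(-0.5, -0.2)

The yellow cross was at (7.4, 9.4) in frame 1 and (6.9, 9.2) in frame 2.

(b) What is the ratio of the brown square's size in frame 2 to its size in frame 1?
0.7×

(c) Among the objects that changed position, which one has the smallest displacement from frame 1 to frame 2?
the yellow cross

(moved 0.5)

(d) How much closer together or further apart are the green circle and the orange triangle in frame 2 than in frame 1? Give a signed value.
-1.2

Distance in frame 1: 3.4. Distance in frame 2: 2.2.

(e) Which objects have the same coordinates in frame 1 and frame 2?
the yellow pentagon, the blue cross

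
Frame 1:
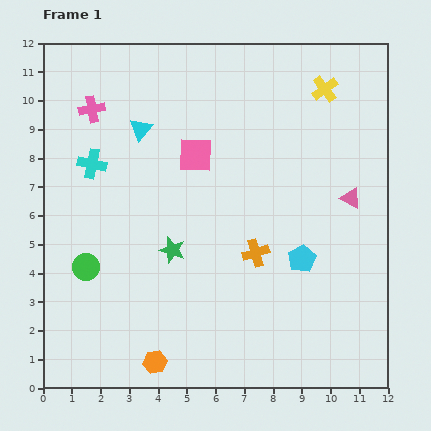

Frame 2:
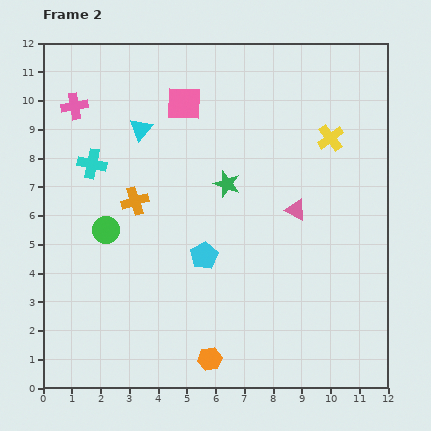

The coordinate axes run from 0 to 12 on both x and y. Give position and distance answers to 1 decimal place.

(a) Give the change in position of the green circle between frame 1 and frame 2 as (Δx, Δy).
(0.7, 1.3)

The green circle was at (1.5, 4.2) in frame 1 and (2.2, 5.5) in frame 2.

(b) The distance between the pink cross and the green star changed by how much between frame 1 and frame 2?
+0.3

Distance in frame 1: 5.6. Distance in frame 2: 5.9.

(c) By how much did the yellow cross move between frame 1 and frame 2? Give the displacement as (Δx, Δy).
(0.2, -1.7)

The yellow cross was at (9.8, 10.4) in frame 1 and (10.0, 8.7) in frame 2.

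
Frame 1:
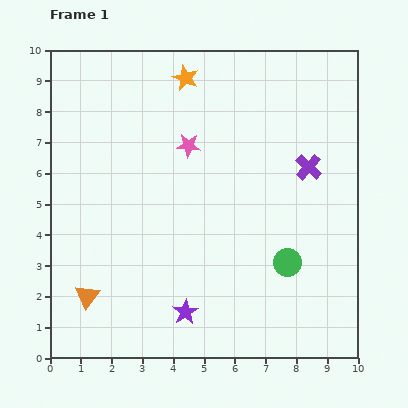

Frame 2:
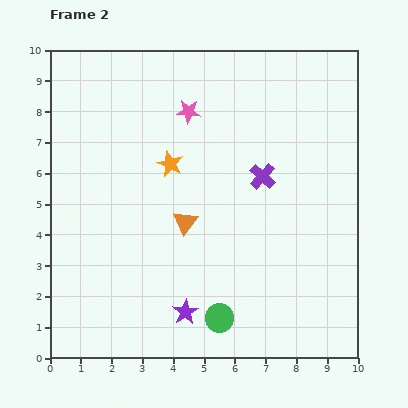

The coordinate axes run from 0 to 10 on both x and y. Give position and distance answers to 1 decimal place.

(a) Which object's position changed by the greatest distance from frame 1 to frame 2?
the orange triangle

(moved 4.0; next 2.8)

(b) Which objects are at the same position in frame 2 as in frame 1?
the purple star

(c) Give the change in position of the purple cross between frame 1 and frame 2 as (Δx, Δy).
(-1.5, -0.3)

The purple cross was at (8.4, 6.2) in frame 1 and (6.9, 5.9) in frame 2.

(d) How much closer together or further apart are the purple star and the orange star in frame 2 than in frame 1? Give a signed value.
-2.8

Distance in frame 1: 7.6. Distance in frame 2: 4.8.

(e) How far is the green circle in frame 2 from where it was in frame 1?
2.8

The green circle moved from (7.7, 3.1) to (5.5, 1.3), a distance of √(2.2² + 1.8²) ≈ 2.8.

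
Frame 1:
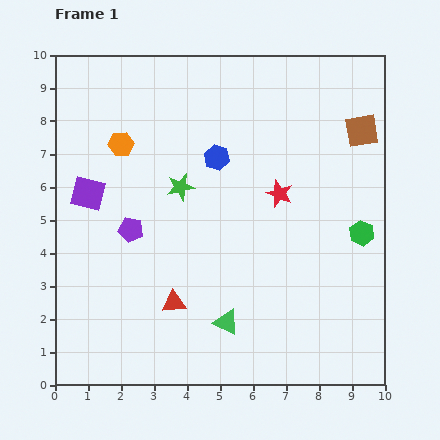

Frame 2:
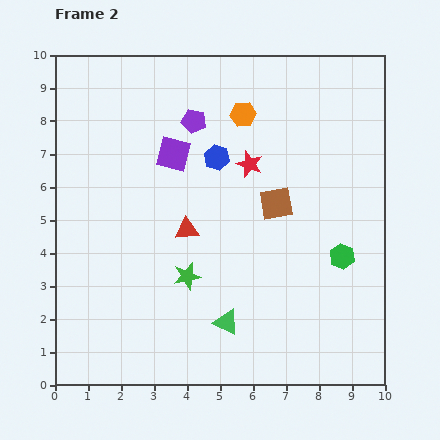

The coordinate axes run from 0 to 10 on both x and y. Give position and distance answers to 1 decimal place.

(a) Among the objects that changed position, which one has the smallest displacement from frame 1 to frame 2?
the green hexagon

(moved 0.9)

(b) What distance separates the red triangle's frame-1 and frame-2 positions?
2.2

The red triangle moved from (3.6, 2.5) to (4.0, 4.7), a distance of √(0.4² + 2.2²) ≈ 2.2.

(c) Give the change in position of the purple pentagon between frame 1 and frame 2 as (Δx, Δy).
(1.9, 3.3)

The purple pentagon was at (2.3, 4.7) in frame 1 and (4.2, 8.0) in frame 2.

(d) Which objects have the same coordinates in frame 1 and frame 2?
the blue hexagon, the green triangle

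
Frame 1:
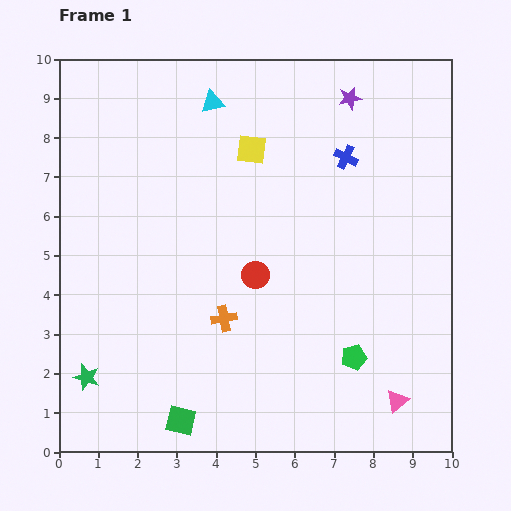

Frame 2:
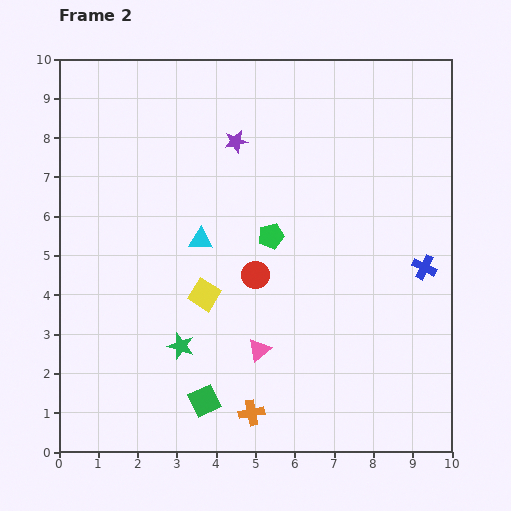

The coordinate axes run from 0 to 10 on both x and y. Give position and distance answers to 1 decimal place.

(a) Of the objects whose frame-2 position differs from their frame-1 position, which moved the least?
the green square

(moved 0.8)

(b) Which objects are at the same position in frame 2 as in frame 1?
the red circle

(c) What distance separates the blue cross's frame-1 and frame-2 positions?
3.4

The blue cross moved from (7.3, 7.5) to (9.3, 4.7), a distance of √(2.0² + 2.8²) ≈ 3.4.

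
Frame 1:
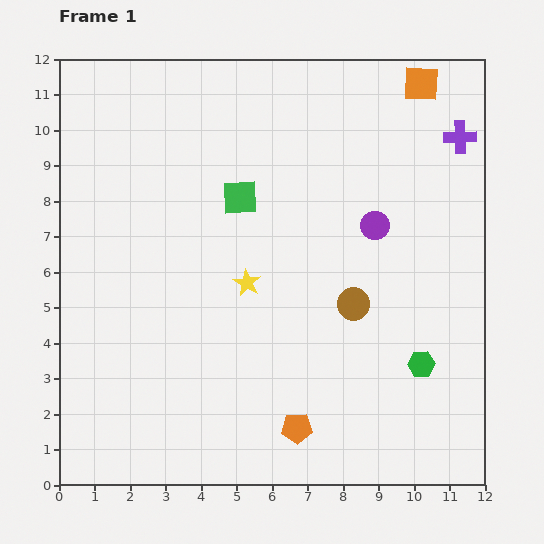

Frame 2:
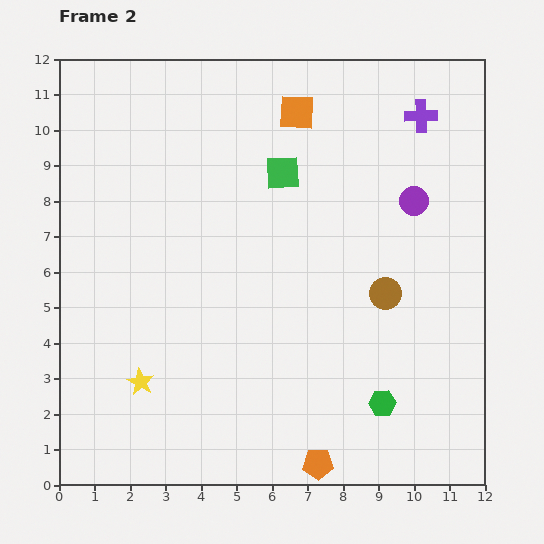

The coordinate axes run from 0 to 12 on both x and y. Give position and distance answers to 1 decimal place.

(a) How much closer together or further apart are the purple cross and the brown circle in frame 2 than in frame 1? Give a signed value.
-0.5

Distance in frame 1: 5.6. Distance in frame 2: 5.1.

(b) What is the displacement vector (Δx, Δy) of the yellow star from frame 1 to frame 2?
(-3.0, -2.8)

The yellow star was at (5.3, 5.7) in frame 1 and (2.3, 2.9) in frame 2.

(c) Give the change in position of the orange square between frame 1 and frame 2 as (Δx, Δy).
(-3.5, -0.8)

The orange square was at (10.2, 11.3) in frame 1 and (6.7, 10.5) in frame 2.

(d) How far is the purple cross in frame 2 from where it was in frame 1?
1.3

The purple cross moved from (11.3, 9.8) to (10.2, 10.4), a distance of √(1.1² + 0.6²) ≈ 1.3.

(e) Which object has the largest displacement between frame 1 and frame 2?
the yellow star

(moved 4.1; next 3.6)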